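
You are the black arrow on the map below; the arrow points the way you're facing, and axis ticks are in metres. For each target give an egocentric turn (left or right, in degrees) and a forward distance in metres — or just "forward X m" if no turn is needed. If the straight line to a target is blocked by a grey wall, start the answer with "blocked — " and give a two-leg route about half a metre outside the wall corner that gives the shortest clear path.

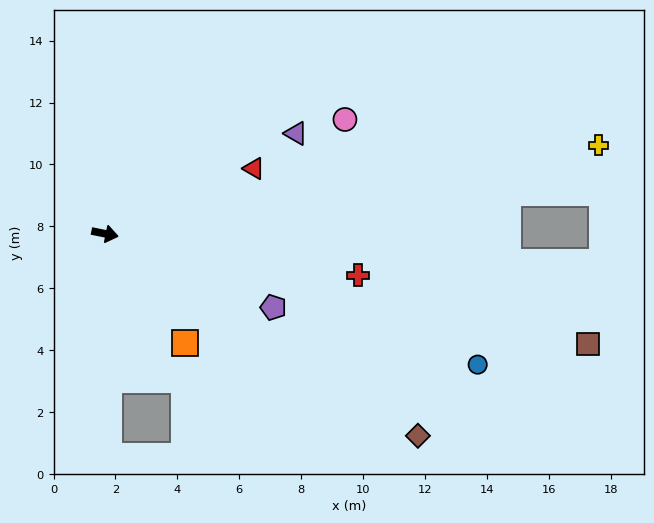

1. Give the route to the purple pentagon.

turn right 12°, forward 5.9 m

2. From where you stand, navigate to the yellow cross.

turn left 22°, forward 16.2 m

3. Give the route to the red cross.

turn left 2°, forward 8.3 m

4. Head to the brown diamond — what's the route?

turn right 21°, forward 12.0 m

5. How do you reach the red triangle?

turn left 35°, forward 5.3 m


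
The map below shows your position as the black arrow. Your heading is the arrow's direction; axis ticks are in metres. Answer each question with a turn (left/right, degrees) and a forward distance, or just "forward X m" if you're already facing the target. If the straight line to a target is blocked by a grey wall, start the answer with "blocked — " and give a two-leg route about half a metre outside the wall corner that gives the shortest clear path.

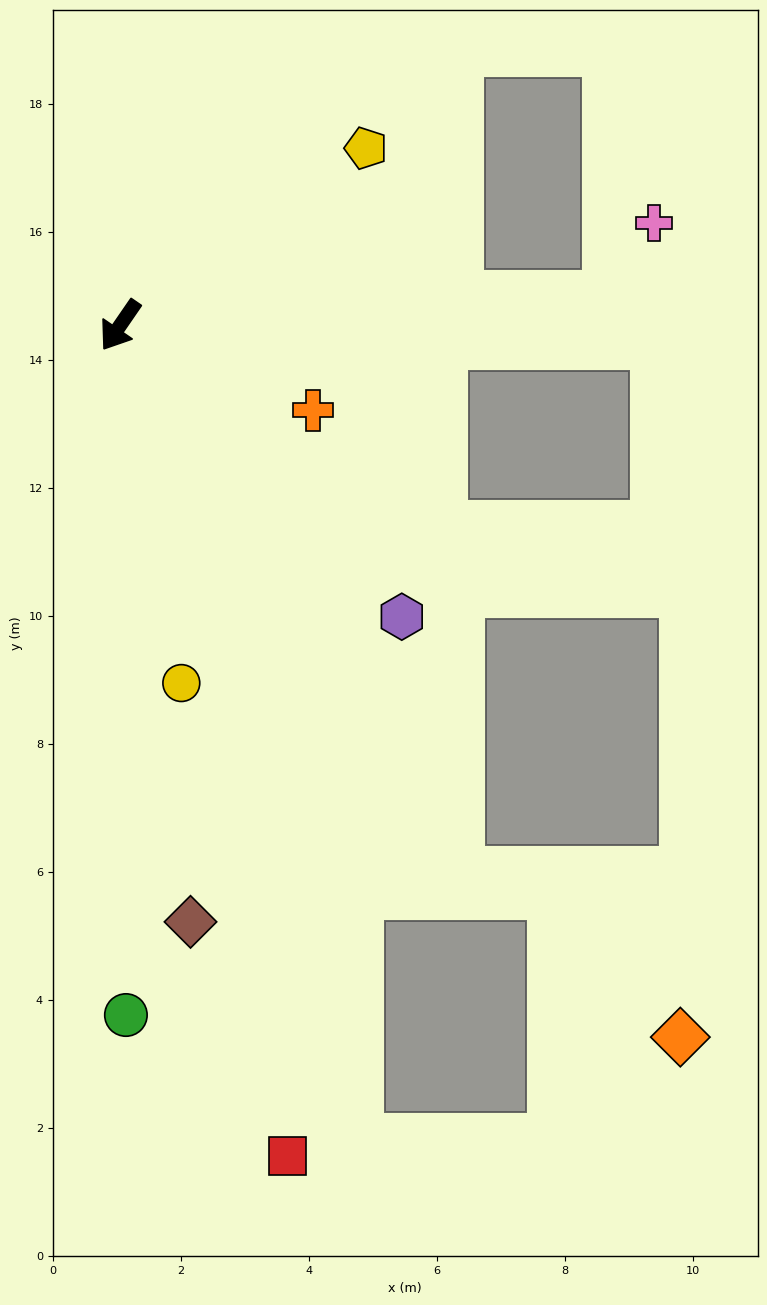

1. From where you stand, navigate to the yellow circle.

turn left 44°, forward 5.7 m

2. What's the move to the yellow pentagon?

turn left 160°, forward 4.7 m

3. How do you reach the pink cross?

blocked — turn left 128°, forward 7.7 m, then turn left 56°, forward 1.4 m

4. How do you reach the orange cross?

turn left 101°, forward 3.3 m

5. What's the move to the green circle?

turn left 35°, forward 10.8 m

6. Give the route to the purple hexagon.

turn left 79°, forward 6.3 m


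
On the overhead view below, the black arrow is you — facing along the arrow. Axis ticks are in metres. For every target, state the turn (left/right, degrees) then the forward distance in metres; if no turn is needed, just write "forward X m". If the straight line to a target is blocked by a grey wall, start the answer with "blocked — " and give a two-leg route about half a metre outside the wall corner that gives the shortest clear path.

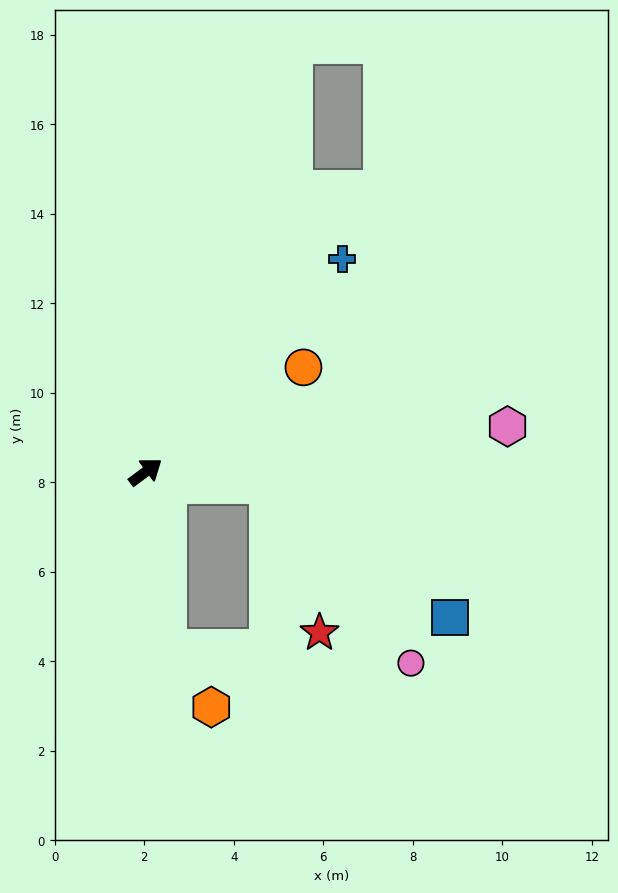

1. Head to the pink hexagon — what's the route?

turn right 29°, forward 8.2 m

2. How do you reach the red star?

blocked — turn right 43°, forward 2.7 m, then turn right 64°, forward 3.5 m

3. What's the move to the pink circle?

blocked — turn right 43°, forward 2.7 m, then turn right 45°, forward 5.1 m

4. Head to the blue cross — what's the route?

turn left 11°, forward 6.5 m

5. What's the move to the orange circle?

turn right 3°, forward 4.2 m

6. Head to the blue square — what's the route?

blocked — turn right 43°, forward 2.7 m, then turn right 30°, forward 5.0 m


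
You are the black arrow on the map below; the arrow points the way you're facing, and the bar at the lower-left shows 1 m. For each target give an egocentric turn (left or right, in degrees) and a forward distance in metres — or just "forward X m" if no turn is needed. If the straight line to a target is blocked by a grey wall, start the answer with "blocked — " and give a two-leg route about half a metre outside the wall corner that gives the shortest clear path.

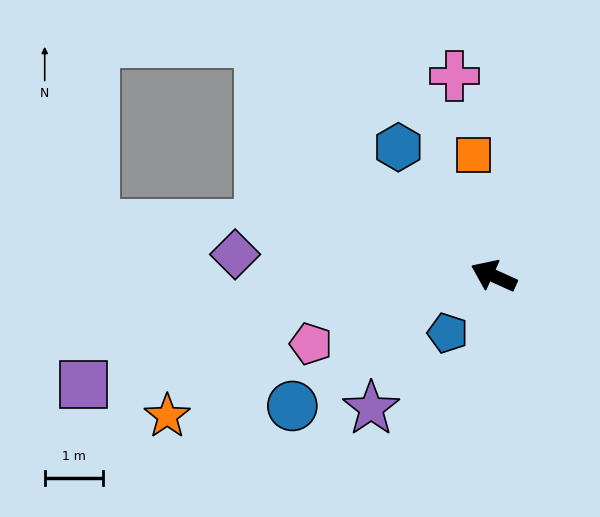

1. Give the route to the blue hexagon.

turn right 29°, forward 2.8 m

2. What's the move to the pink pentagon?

turn left 45°, forward 3.4 m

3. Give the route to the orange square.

turn right 56°, forward 2.1 m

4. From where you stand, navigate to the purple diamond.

turn left 20°, forward 4.5 m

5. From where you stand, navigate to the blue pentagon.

turn left 76°, forward 1.3 m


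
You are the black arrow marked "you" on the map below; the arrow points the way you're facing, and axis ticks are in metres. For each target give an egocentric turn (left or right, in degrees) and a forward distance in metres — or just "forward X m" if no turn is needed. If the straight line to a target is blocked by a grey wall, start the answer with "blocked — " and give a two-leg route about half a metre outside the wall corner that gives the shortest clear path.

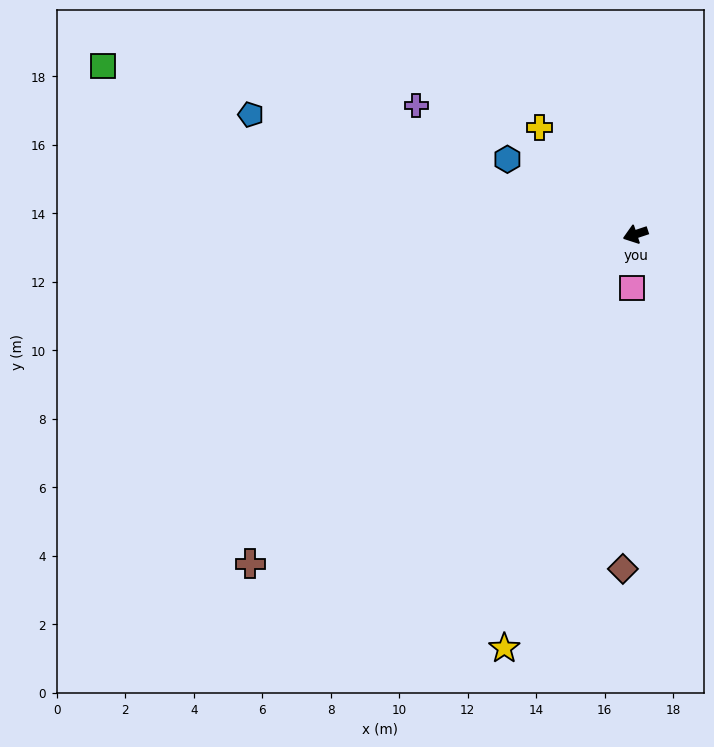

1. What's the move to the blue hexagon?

turn right 49°, forward 4.3 m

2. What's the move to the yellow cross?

turn right 66°, forward 4.2 m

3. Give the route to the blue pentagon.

turn right 36°, forward 11.8 m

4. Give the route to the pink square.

turn left 68°, forward 1.6 m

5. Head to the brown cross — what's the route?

turn left 22°, forward 14.8 m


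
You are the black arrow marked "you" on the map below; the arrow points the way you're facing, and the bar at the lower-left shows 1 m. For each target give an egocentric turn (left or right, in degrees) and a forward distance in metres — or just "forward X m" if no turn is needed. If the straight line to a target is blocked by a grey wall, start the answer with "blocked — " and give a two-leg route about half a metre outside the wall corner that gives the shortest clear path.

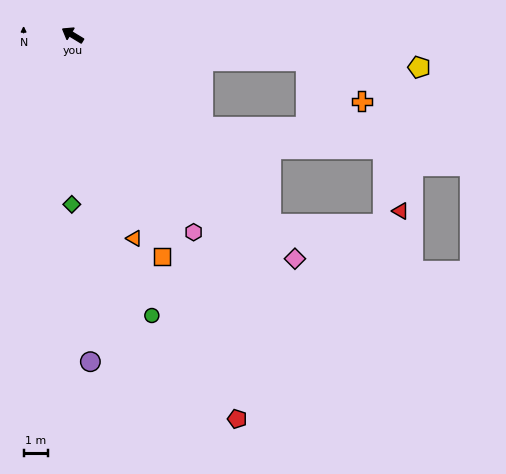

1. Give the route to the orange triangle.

turn left 138°, forward 8.6 m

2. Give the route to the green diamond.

turn left 121°, forward 6.9 m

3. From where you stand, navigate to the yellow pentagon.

turn right 154°, forward 14.2 m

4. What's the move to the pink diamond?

turn left 166°, forward 12.8 m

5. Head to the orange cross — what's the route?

blocked — turn right 155°, forward 9.5 m, then turn right 29°, forward 2.8 m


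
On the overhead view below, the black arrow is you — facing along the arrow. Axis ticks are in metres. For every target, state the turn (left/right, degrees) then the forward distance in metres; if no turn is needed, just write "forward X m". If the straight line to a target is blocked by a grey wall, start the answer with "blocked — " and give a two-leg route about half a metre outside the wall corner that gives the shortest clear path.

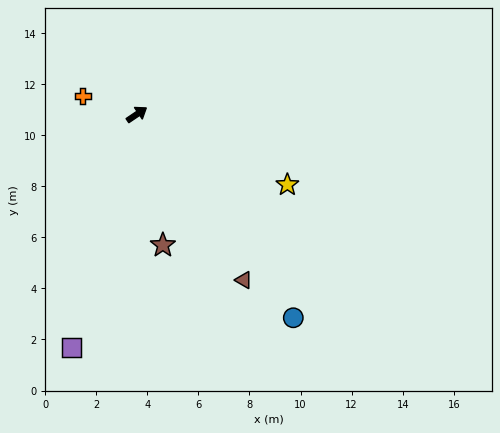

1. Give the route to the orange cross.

turn left 127°, forward 2.2 m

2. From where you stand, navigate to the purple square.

turn right 140°, forward 9.5 m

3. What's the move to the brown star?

turn right 113°, forward 5.2 m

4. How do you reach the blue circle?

turn right 87°, forward 10.0 m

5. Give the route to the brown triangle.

turn right 91°, forward 7.7 m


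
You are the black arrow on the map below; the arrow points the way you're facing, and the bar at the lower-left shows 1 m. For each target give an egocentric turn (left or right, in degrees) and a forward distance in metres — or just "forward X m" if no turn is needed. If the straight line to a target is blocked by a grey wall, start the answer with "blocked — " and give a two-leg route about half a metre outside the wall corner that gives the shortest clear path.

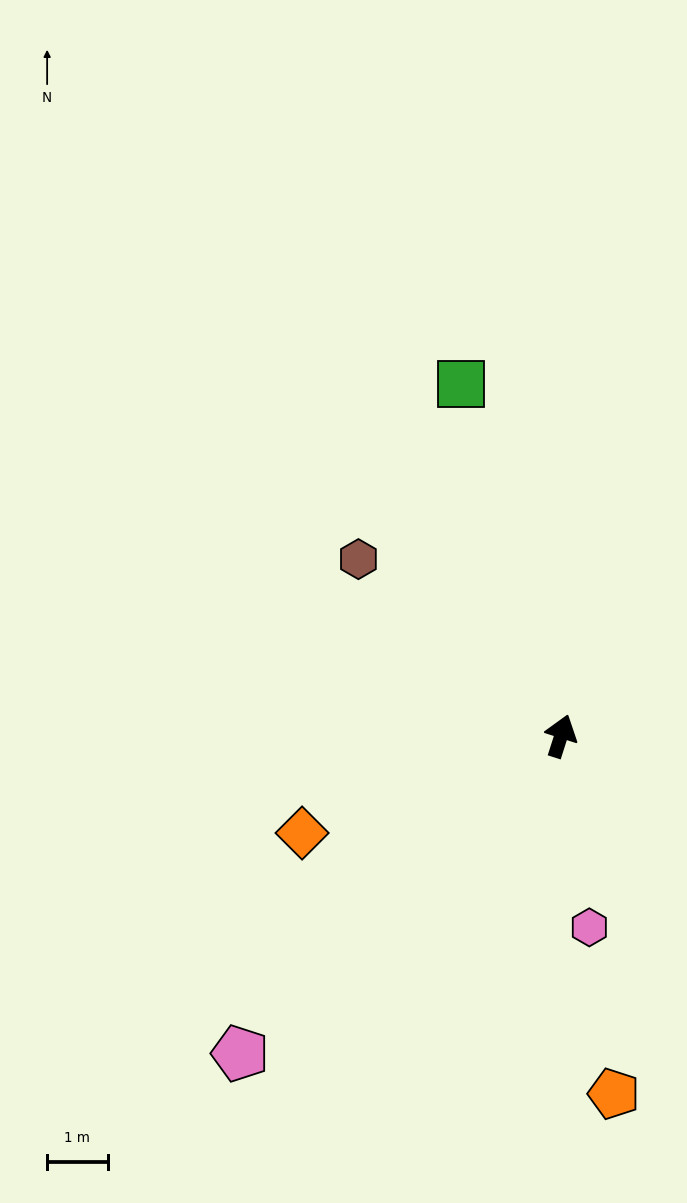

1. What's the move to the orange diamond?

turn left 128°, forward 4.6 m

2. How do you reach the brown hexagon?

turn left 67°, forward 4.4 m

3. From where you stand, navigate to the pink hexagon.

turn right 154°, forward 3.2 m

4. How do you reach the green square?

turn left 33°, forward 6.0 m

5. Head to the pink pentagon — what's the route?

turn left 152°, forward 7.5 m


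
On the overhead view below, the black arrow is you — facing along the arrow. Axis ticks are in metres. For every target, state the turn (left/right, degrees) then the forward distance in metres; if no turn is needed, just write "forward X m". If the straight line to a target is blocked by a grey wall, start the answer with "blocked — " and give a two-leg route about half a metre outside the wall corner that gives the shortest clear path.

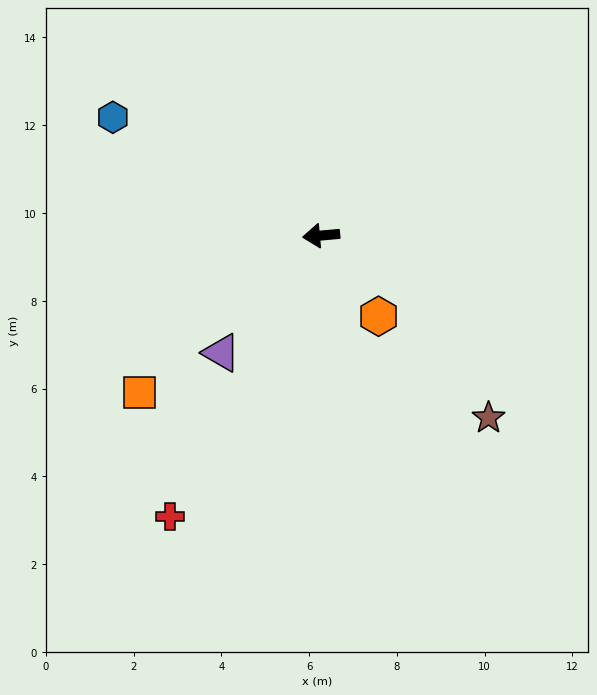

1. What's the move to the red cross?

turn left 57°, forward 7.3 m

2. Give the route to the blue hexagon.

turn right 35°, forward 5.5 m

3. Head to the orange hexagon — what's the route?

turn left 120°, forward 2.3 m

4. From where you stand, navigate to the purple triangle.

turn left 44°, forward 3.5 m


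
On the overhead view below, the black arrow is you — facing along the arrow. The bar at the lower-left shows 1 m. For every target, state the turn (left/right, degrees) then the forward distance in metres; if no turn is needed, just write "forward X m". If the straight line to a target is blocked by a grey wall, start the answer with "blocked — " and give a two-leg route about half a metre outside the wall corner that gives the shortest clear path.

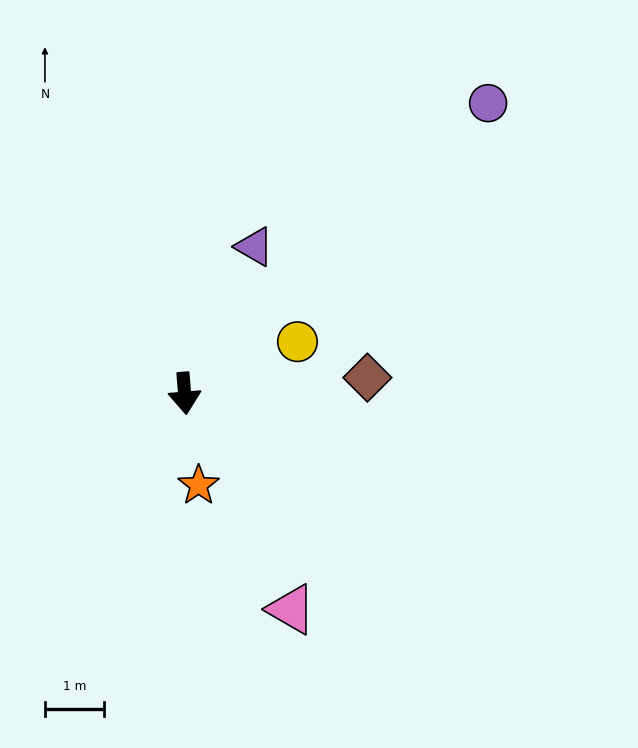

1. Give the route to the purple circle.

turn left 129°, forward 7.2 m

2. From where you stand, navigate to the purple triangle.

turn left 150°, forward 2.8 m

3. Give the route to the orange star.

turn left 4°, forward 1.6 m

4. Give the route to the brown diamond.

turn left 90°, forward 3.1 m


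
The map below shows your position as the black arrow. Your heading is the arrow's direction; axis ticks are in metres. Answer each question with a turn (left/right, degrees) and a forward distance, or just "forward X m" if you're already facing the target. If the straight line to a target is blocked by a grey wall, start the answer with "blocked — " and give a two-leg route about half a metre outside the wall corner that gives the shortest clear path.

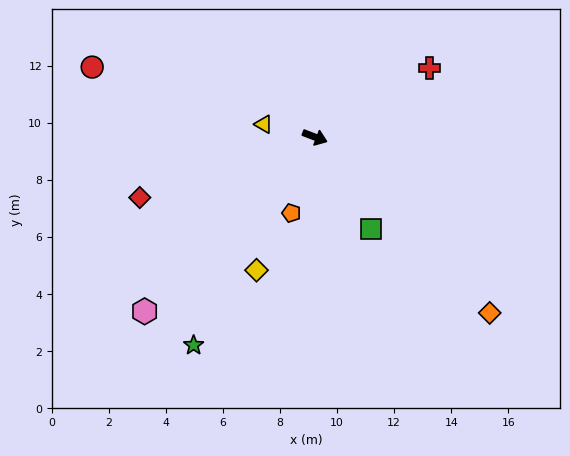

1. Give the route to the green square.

turn right 38°, forward 3.8 m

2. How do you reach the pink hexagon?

turn right 113°, forward 8.5 m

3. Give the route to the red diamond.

turn right 140°, forward 6.5 m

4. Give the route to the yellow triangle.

turn right 173°, forward 1.9 m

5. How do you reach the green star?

turn right 99°, forward 8.4 m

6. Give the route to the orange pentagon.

turn right 86°, forward 2.8 m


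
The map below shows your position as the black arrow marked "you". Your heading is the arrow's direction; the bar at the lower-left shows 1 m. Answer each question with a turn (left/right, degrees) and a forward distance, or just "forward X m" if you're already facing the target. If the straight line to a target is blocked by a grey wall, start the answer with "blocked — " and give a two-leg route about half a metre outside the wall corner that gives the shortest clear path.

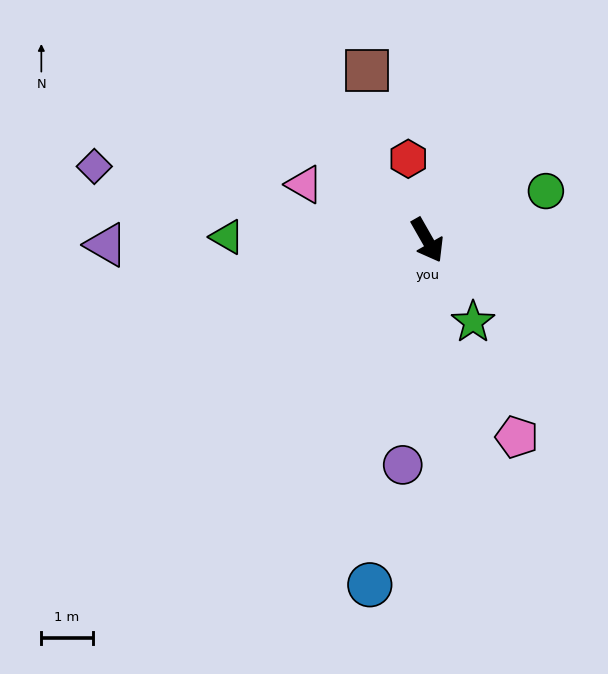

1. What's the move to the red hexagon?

turn left 164°, forward 1.6 m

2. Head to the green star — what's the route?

forward 1.8 m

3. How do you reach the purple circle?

turn right 36°, forward 4.4 m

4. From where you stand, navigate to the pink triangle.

turn right 144°, forward 2.6 m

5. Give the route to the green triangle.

turn right 121°, forward 3.9 m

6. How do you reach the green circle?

turn left 83°, forward 2.5 m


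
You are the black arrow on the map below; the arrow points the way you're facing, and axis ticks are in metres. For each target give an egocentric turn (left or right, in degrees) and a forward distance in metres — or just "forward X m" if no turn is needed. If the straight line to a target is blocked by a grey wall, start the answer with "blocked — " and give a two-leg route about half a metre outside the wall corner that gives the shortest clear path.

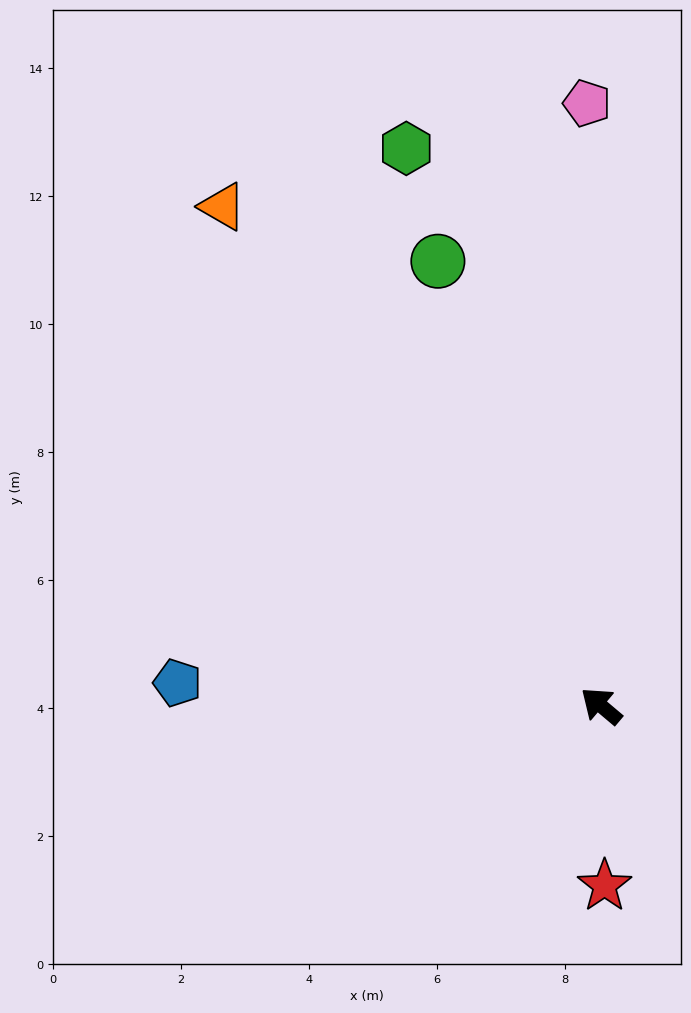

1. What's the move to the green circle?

turn right 30°, forward 7.4 m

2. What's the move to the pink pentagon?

turn right 49°, forward 9.4 m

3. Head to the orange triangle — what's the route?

turn right 13°, forward 9.8 m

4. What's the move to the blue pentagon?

turn left 37°, forward 6.6 m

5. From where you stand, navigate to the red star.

turn left 131°, forward 2.8 m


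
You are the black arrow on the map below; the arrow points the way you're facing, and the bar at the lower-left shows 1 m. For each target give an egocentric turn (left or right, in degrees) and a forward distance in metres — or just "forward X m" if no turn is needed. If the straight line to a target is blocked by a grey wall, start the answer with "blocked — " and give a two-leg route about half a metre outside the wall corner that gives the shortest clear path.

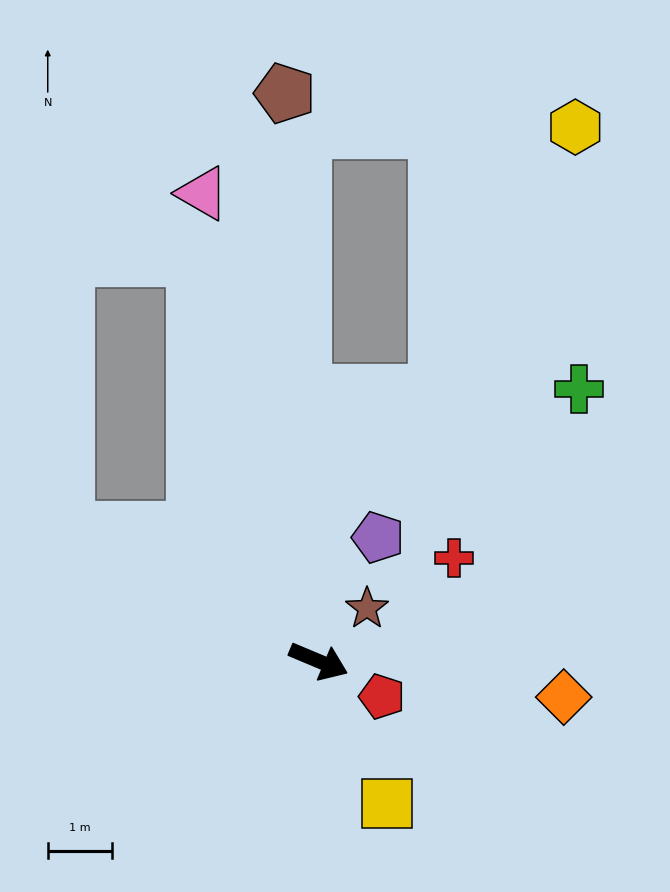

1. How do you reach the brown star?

turn left 70°, forward 1.1 m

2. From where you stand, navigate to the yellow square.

turn right 42°, forward 2.5 m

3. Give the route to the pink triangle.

turn left 127°, forward 7.5 m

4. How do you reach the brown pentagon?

turn left 116°, forward 8.8 m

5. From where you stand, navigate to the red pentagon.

turn right 6°, forward 1.1 m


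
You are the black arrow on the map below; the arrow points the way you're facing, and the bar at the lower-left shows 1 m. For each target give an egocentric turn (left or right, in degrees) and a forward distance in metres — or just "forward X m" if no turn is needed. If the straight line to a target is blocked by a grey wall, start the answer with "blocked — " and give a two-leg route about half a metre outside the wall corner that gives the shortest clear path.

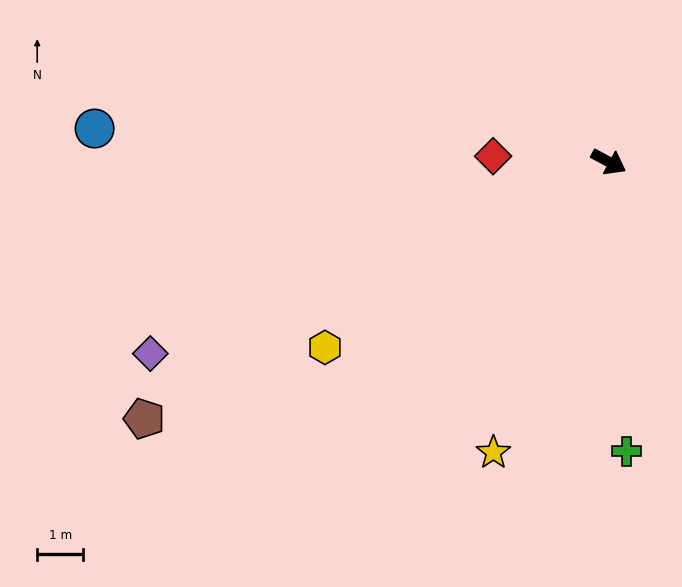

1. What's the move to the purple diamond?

turn right 129°, forward 10.8 m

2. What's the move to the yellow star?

turn right 83°, forward 6.8 m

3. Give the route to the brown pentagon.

turn right 123°, forward 11.5 m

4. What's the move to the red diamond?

turn right 154°, forward 2.5 m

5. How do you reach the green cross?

turn right 58°, forward 6.3 m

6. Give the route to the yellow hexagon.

turn right 118°, forward 7.4 m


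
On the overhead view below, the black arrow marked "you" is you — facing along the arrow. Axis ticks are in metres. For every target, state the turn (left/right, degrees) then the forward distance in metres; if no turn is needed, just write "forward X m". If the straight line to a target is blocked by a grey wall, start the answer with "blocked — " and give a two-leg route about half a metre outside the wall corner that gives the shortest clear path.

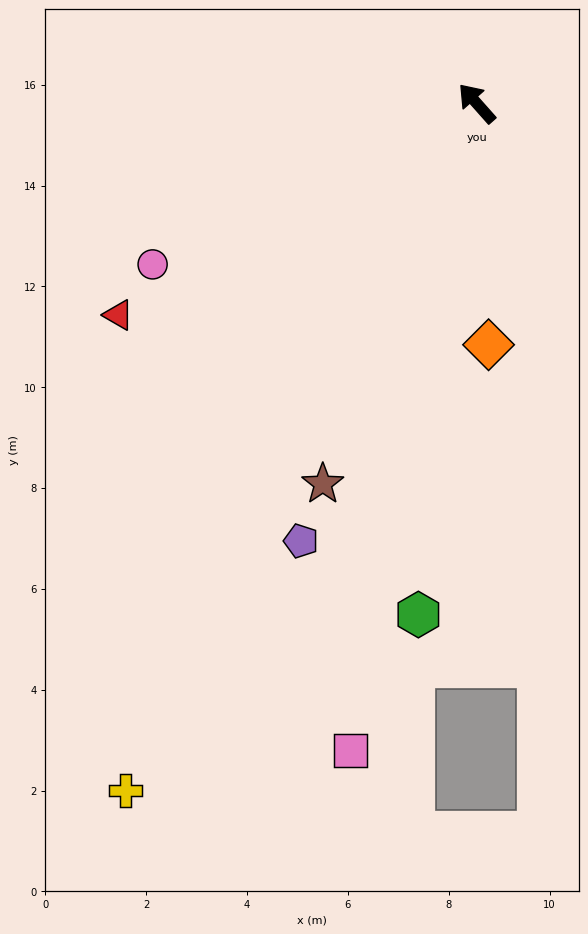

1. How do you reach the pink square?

turn left 127°, forward 13.1 m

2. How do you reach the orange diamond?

turn left 141°, forward 4.8 m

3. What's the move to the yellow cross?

turn left 111°, forward 15.3 m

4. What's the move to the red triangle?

turn left 79°, forward 8.3 m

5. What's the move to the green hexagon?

turn left 132°, forward 10.2 m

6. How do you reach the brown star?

turn left 116°, forward 8.1 m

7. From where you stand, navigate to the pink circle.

turn left 75°, forward 7.2 m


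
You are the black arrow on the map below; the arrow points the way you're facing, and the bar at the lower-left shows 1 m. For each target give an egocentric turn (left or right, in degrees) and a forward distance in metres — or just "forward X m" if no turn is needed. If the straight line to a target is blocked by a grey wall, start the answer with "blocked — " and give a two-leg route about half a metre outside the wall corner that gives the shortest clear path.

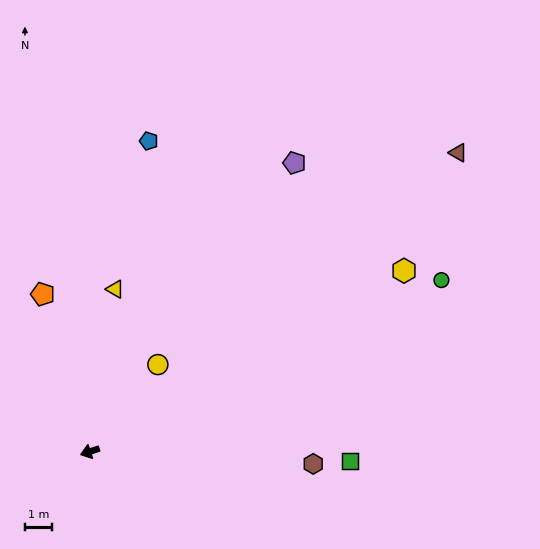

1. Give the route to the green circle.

turn right 172°, forward 14.7 m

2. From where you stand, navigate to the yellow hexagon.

turn right 168°, forward 13.6 m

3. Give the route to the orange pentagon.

turn right 92°, forward 6.2 m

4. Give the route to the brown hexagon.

turn left 158°, forward 8.4 m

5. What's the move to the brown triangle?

turn right 159°, forward 17.8 m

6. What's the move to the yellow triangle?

turn right 117°, forward 6.2 m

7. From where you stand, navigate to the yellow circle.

turn right 146°, forward 4.1 m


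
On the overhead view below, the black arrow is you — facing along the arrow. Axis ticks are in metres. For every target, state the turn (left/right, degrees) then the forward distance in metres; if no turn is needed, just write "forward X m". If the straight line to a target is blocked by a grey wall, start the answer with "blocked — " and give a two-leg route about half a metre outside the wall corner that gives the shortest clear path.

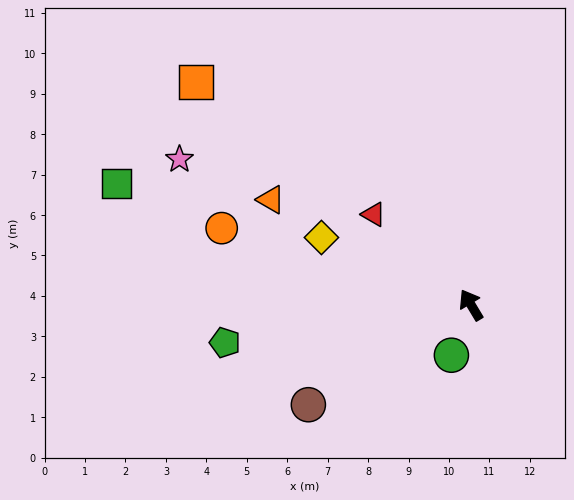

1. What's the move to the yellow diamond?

turn left 35°, forward 4.1 m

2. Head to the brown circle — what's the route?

turn left 91°, forward 4.7 m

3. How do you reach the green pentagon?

turn left 68°, forward 6.2 m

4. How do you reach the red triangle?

turn left 16°, forward 3.3 m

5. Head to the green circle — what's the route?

turn left 128°, forward 1.3 m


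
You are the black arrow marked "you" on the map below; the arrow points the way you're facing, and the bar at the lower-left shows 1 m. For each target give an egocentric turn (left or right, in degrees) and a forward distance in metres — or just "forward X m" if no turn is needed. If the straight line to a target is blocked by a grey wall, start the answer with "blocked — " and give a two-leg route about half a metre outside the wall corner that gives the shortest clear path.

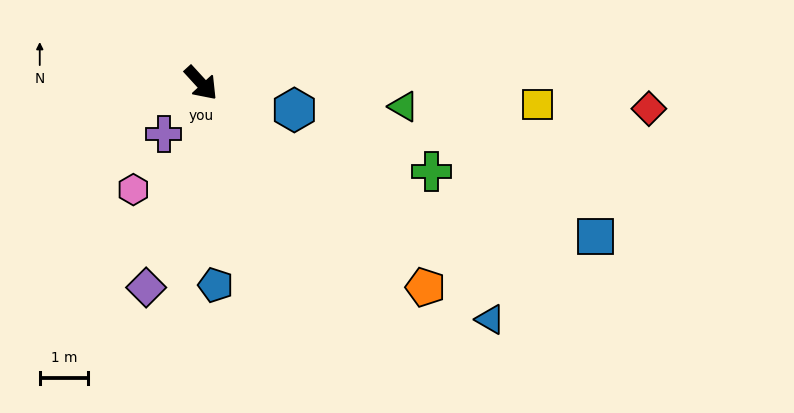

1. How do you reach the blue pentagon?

turn right 38°, forward 4.2 m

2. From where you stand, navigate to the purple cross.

turn right 79°, forward 1.3 m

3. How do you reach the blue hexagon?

turn left 31°, forward 2.0 m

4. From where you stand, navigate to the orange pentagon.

turn left 5°, forward 6.3 m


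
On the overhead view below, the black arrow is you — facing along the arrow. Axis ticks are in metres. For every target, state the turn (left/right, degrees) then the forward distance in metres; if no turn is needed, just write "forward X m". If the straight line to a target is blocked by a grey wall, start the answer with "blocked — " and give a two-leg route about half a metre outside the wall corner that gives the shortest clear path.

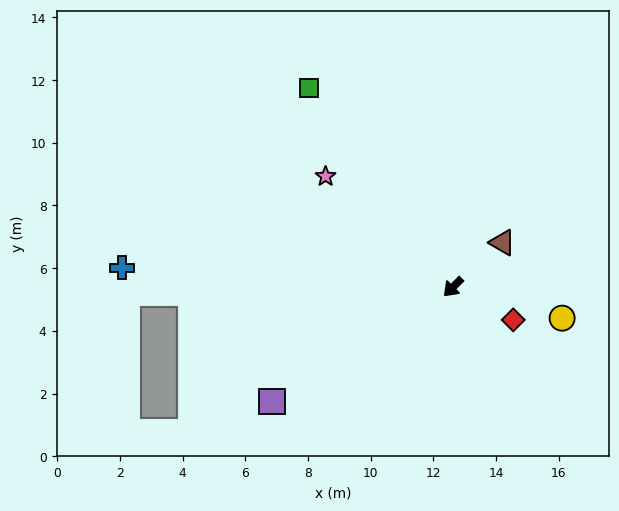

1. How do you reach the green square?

turn right 99°, forward 7.8 m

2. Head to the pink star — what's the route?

turn right 86°, forward 5.4 m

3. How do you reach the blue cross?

turn right 48°, forward 10.6 m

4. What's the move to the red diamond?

turn left 106°, forward 2.2 m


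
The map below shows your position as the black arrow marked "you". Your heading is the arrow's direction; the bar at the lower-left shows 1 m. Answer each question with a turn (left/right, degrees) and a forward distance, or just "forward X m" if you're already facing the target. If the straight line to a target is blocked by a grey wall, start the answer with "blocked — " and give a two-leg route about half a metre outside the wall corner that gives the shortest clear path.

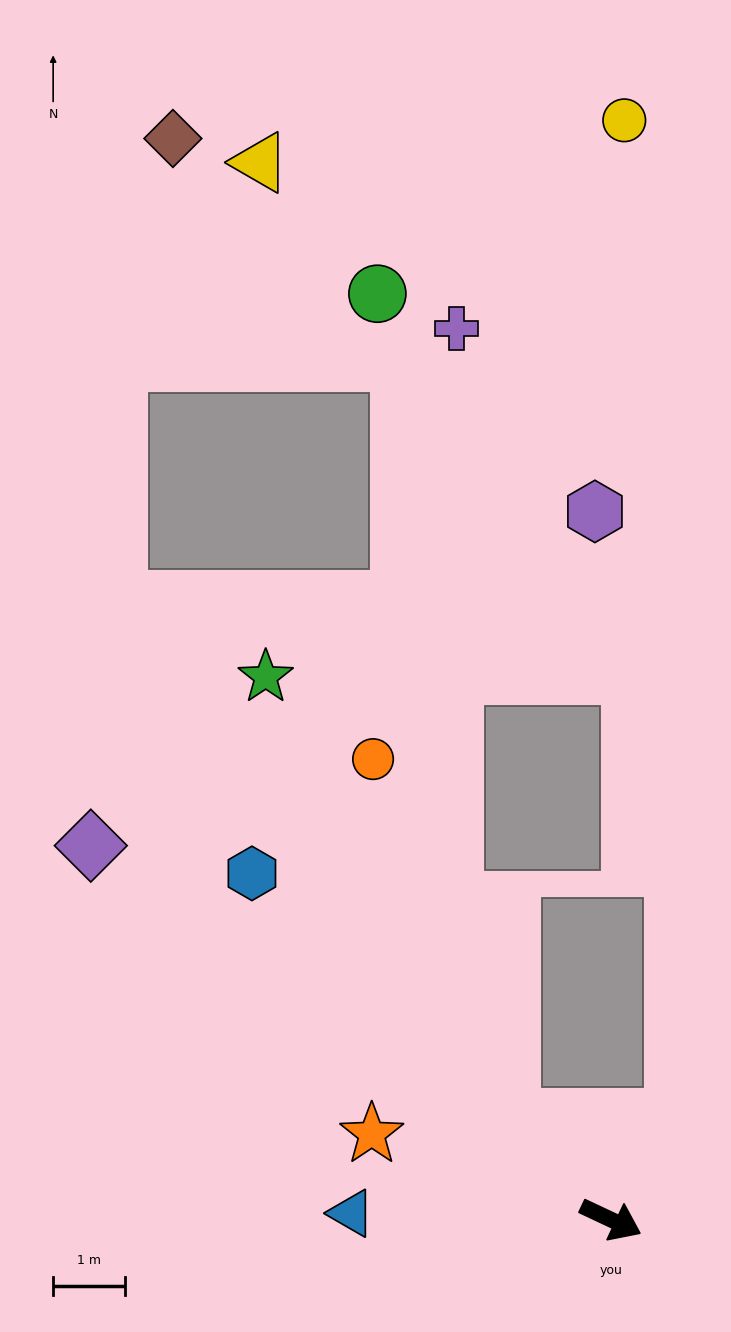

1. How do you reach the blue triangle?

turn right 156°, forward 3.6 m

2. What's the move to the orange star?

turn right 174°, forward 3.5 m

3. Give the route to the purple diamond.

turn left 170°, forward 8.9 m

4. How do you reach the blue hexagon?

turn left 161°, forward 6.9 m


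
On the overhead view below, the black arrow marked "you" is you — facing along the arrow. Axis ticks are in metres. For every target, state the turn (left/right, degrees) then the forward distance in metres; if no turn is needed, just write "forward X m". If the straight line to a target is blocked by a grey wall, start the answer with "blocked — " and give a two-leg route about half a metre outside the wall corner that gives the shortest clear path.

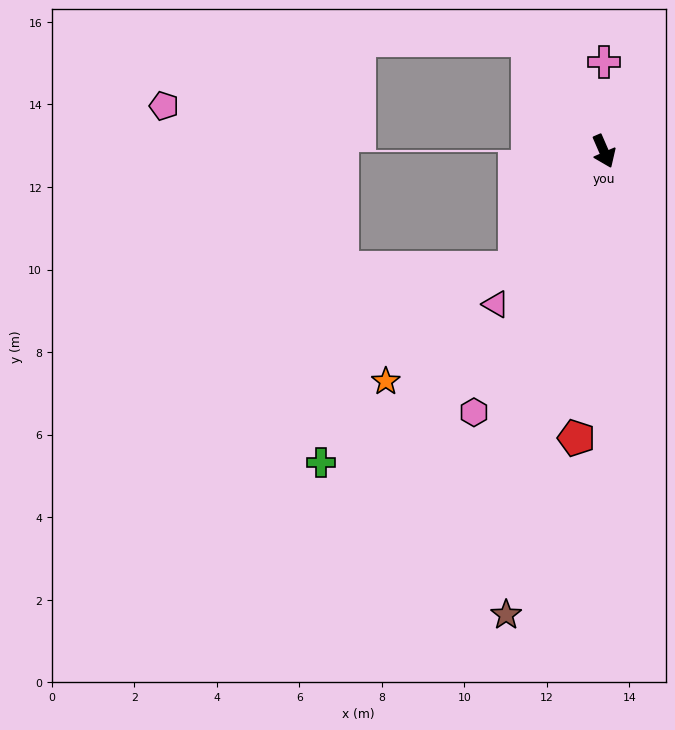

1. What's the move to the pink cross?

turn left 156°, forward 2.2 m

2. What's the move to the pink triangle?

turn right 59°, forward 4.5 m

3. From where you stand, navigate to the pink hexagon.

turn right 50°, forward 7.1 m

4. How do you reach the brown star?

turn right 35°, forward 11.5 m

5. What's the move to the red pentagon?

turn right 29°, forward 7.0 m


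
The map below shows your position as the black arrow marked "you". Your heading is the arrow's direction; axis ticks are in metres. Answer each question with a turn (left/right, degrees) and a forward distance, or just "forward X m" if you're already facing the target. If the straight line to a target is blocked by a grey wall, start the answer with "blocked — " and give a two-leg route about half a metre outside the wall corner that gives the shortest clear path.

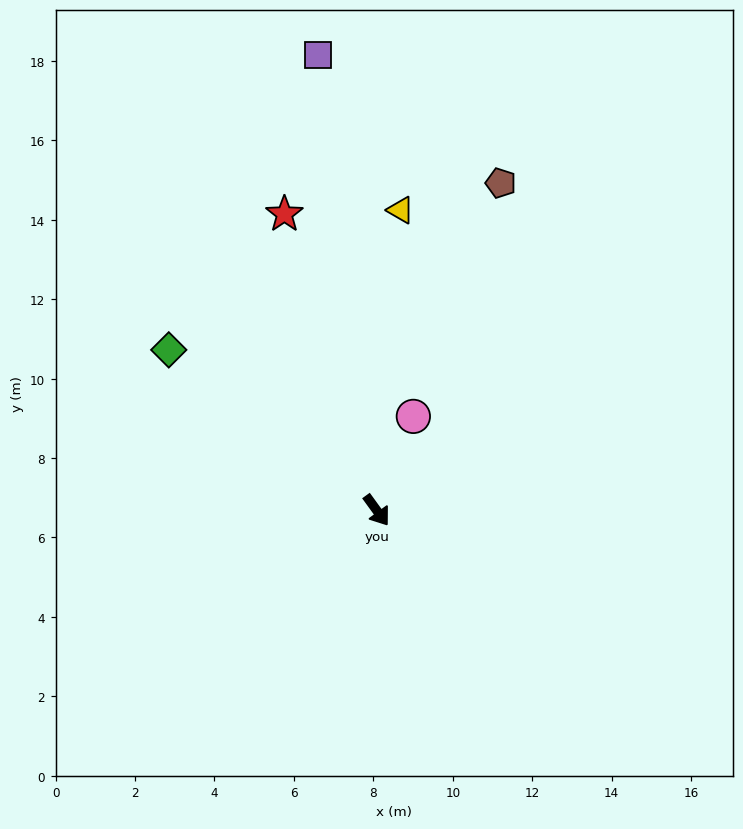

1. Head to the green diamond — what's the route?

turn right 164°, forward 6.6 m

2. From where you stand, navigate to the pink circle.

turn left 123°, forward 2.5 m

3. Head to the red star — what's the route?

turn left 161°, forward 7.8 m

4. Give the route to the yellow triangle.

turn left 139°, forward 7.6 m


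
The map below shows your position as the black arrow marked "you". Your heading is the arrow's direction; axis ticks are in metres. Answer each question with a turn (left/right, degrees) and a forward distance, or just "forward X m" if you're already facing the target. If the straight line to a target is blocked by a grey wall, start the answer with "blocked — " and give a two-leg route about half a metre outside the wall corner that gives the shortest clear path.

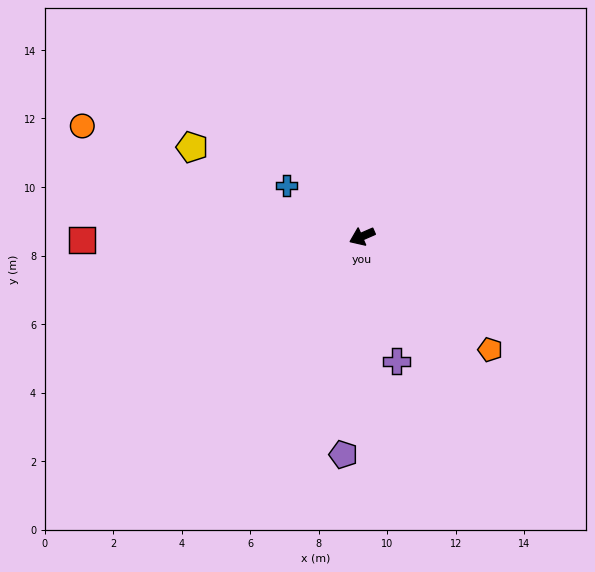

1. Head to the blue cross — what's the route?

turn right 58°, forward 2.7 m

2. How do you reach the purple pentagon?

turn left 61°, forward 6.4 m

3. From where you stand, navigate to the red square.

turn right 23°, forward 8.2 m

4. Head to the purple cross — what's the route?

turn left 82°, forward 3.8 m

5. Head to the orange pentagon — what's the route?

turn left 115°, forward 5.0 m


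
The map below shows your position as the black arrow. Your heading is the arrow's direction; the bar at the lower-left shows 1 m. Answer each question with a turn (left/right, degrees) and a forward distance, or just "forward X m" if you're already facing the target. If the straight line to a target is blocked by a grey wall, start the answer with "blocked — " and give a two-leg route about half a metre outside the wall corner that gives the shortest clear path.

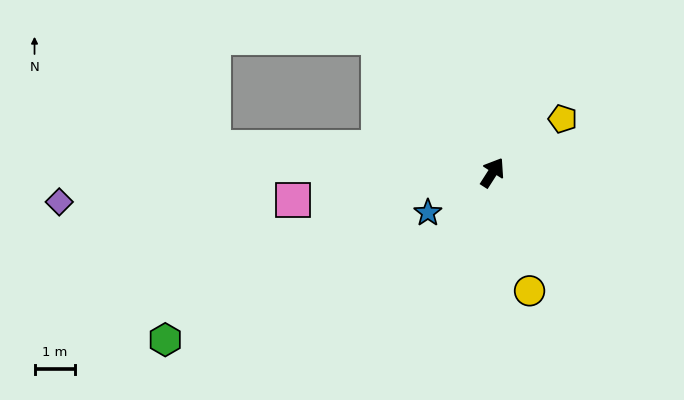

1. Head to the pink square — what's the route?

turn left 130°, forward 5.0 m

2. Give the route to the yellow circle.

turn right 130°, forward 3.1 m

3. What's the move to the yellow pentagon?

turn right 20°, forward 2.2 m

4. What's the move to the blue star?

turn left 154°, forward 1.9 m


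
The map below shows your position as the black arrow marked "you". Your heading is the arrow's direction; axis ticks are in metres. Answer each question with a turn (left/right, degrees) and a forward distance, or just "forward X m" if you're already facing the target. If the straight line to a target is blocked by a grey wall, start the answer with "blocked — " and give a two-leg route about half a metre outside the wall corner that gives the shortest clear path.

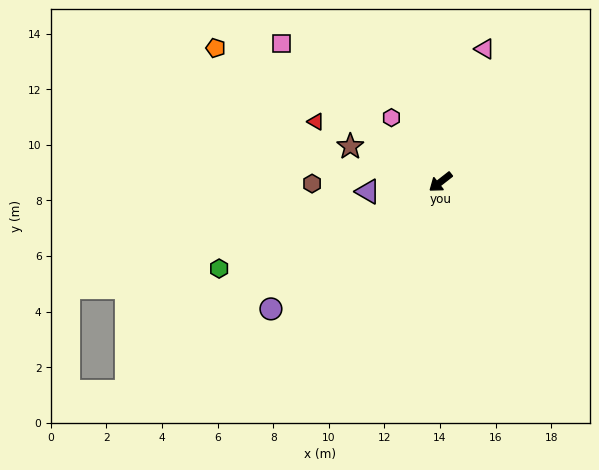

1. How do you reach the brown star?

turn right 59°, forward 3.5 m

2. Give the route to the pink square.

turn right 79°, forward 7.6 m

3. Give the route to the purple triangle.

turn right 30°, forward 2.6 m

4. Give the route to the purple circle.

forward 7.6 m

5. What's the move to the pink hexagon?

turn right 91°, forward 2.9 m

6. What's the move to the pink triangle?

turn right 146°, forward 5.0 m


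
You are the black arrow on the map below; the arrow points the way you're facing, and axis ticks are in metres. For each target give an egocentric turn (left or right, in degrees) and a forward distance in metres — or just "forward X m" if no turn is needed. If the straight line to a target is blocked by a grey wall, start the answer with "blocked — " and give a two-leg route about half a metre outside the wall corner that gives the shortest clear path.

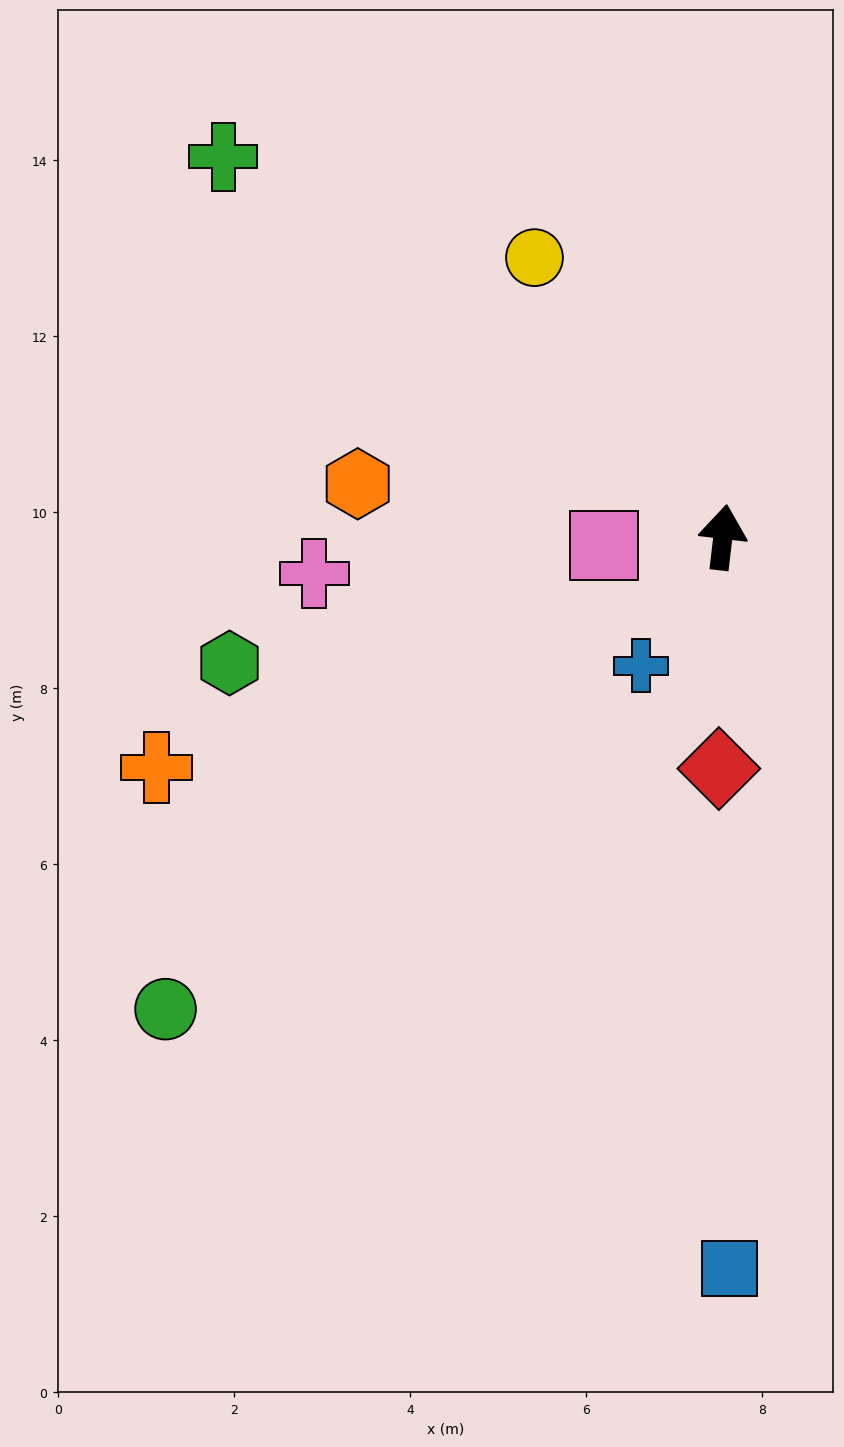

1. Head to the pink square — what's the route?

turn left 101°, forward 1.4 m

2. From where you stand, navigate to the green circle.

turn left 137°, forward 8.3 m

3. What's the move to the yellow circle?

turn left 41°, forward 3.8 m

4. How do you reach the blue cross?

turn left 154°, forward 1.7 m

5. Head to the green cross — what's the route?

turn left 59°, forward 7.1 m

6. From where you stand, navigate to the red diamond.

turn right 174°, forward 2.6 m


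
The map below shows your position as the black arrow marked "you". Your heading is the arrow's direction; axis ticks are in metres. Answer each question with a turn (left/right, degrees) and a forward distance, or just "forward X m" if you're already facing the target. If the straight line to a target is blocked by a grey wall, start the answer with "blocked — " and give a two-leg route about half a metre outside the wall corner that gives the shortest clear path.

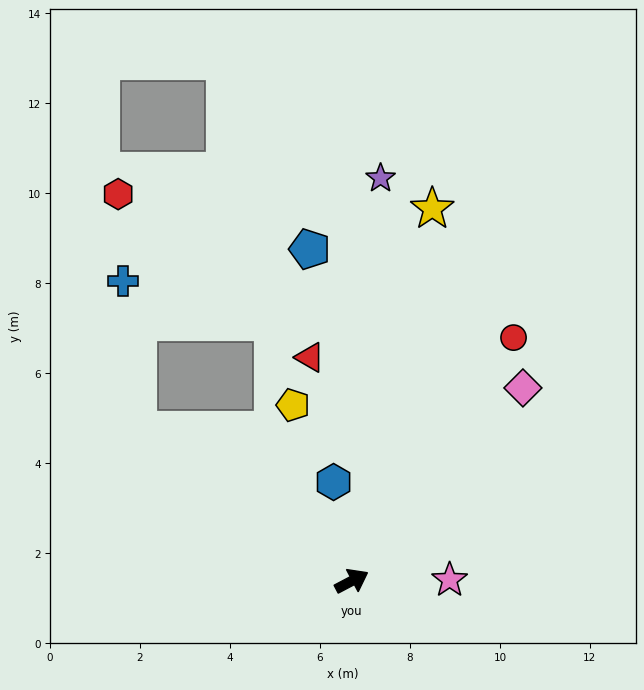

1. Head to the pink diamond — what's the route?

turn left 21°, forward 5.7 m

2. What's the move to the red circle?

turn left 29°, forward 6.5 m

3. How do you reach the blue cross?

blocked — turn left 117°, forward 5.8 m, then turn right 49°, forward 3.3 m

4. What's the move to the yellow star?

turn left 50°, forward 8.5 m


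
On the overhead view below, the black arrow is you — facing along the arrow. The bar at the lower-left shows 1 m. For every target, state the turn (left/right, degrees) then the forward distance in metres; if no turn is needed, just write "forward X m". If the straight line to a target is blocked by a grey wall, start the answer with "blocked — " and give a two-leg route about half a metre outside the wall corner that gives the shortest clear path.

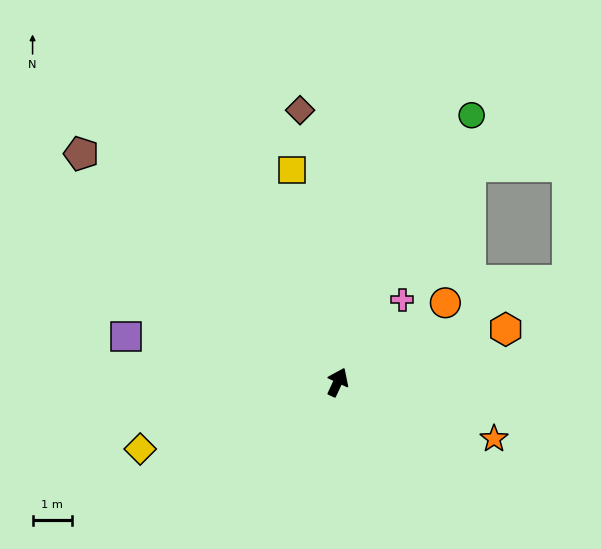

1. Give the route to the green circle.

forward 7.6 m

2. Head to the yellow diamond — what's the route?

turn left 134°, forward 5.3 m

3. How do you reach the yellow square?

turn left 37°, forward 5.5 m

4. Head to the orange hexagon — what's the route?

turn right 48°, forward 4.5 m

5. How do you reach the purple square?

turn left 103°, forward 5.5 m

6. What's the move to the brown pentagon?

turn left 73°, forward 8.8 m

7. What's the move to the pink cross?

turn right 13°, forward 2.7 m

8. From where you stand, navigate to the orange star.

turn right 85°, forward 4.2 m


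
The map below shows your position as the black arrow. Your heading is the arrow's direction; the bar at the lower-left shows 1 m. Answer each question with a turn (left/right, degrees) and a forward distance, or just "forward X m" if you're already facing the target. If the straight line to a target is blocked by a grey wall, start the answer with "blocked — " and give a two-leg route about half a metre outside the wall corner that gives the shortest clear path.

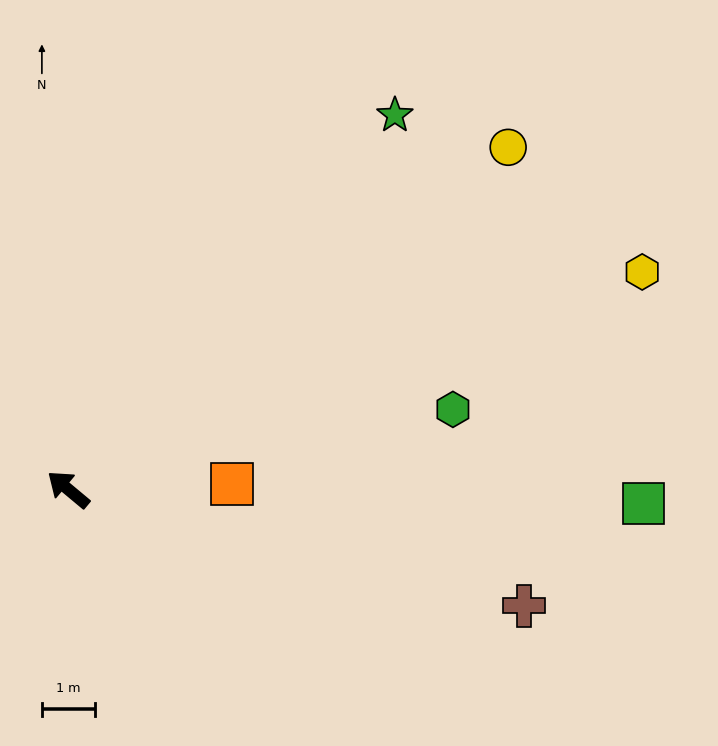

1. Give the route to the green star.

turn right 91°, forward 9.4 m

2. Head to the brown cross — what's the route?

turn right 154°, forward 8.9 m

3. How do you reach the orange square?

turn right 138°, forward 3.1 m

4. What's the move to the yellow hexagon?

turn right 119°, forward 11.6 m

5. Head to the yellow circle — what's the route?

turn right 102°, forward 10.5 m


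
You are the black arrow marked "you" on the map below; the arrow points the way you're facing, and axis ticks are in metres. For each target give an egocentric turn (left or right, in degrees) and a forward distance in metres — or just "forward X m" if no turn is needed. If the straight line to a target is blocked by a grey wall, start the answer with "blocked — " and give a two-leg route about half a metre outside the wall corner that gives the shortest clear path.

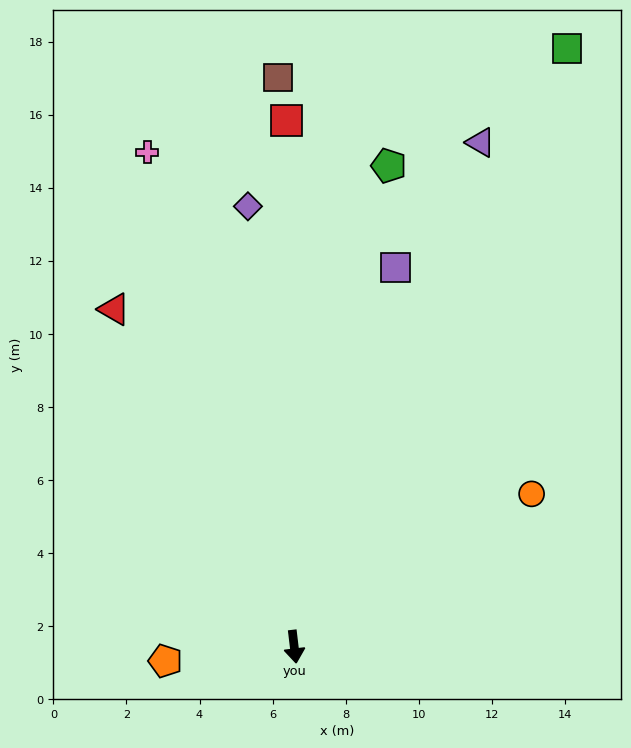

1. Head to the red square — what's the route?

turn left 174°, forward 14.4 m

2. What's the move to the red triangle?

turn right 159°, forward 10.5 m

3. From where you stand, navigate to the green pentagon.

turn left 162°, forward 13.4 m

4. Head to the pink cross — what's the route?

turn right 170°, forward 14.1 m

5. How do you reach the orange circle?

turn left 116°, forward 7.7 m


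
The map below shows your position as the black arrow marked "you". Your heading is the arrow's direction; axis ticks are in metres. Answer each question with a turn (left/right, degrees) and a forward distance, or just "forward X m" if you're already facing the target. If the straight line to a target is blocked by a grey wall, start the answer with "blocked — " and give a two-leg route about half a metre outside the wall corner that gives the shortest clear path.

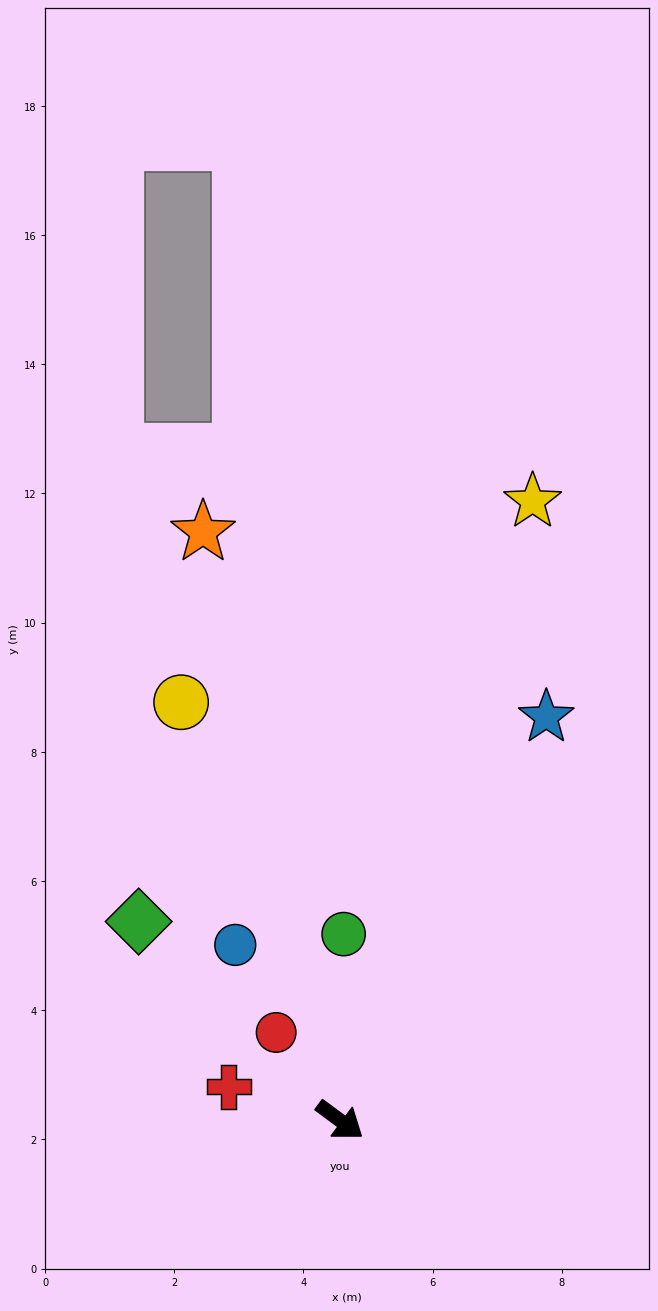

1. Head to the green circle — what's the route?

turn left 125°, forward 2.9 m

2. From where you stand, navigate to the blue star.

turn left 99°, forward 7.0 m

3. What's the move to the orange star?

turn left 140°, forward 9.4 m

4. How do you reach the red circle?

turn left 162°, forward 1.7 m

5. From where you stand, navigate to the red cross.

turn right 160°, forward 1.8 m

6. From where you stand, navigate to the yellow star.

turn left 109°, forward 10.0 m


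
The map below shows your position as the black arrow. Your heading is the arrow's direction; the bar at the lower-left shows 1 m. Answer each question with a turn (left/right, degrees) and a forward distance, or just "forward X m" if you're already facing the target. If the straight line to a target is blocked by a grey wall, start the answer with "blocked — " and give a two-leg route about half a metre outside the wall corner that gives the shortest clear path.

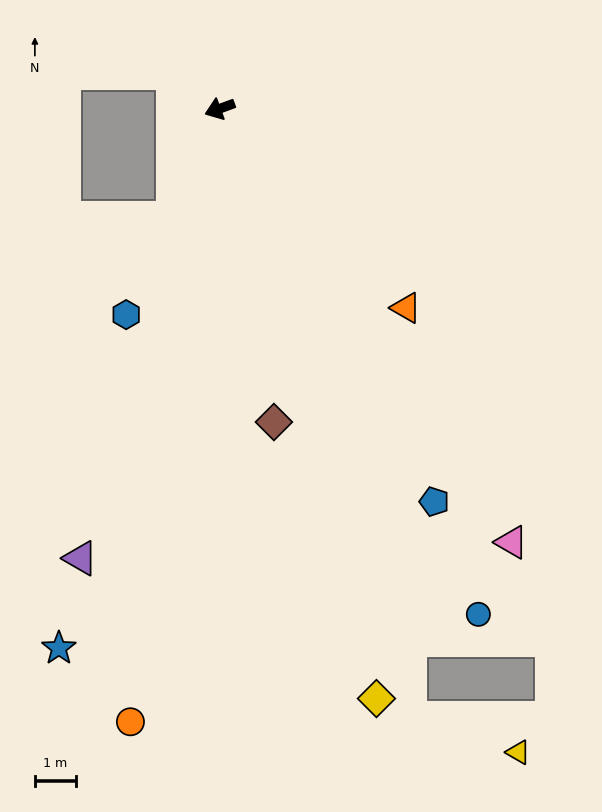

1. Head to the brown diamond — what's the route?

turn left 80°, forward 7.7 m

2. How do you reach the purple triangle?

turn left 53°, forward 11.4 m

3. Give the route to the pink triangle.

turn left 104°, forward 12.7 m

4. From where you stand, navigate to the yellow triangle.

blocked — turn left 87°, forward 15.5 m, then turn left 55°, forward 2.8 m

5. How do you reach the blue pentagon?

turn left 98°, forward 10.9 m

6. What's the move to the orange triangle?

turn left 113°, forward 6.6 m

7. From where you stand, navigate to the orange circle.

turn left 62°, forward 15.0 m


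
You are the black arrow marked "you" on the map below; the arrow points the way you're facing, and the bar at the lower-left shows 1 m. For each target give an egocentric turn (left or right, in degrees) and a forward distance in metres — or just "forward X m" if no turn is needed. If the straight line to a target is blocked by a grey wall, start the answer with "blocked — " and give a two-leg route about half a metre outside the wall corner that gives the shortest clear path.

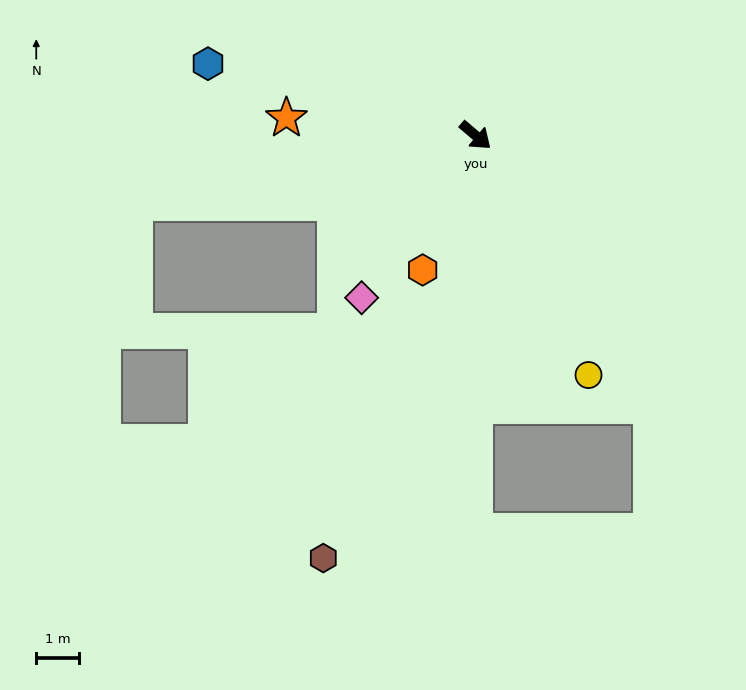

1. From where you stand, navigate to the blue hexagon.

turn right 155°, forward 6.5 m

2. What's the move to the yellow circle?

turn right 24°, forward 6.2 m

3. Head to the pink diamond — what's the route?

turn right 85°, forward 4.6 m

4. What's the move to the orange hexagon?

turn right 71°, forward 3.4 m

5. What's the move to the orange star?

turn right 145°, forward 4.4 m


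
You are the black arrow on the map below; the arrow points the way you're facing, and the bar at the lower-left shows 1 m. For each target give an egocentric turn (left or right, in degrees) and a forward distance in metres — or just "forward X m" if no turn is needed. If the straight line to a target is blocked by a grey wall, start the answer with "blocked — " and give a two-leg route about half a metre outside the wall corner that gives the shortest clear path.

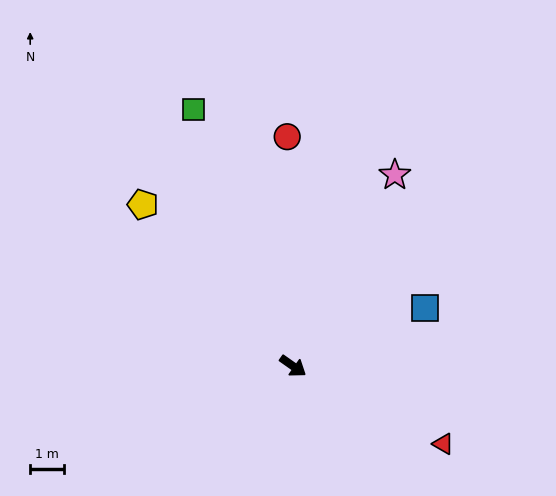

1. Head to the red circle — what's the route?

turn left 127°, forward 6.8 m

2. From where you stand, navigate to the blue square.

turn left 59°, forward 4.3 m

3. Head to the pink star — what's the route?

turn left 97°, forward 6.4 m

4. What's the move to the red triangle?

turn left 8°, forward 5.0 m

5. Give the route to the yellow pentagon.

turn left 168°, forward 6.5 m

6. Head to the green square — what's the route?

turn left 146°, forward 8.1 m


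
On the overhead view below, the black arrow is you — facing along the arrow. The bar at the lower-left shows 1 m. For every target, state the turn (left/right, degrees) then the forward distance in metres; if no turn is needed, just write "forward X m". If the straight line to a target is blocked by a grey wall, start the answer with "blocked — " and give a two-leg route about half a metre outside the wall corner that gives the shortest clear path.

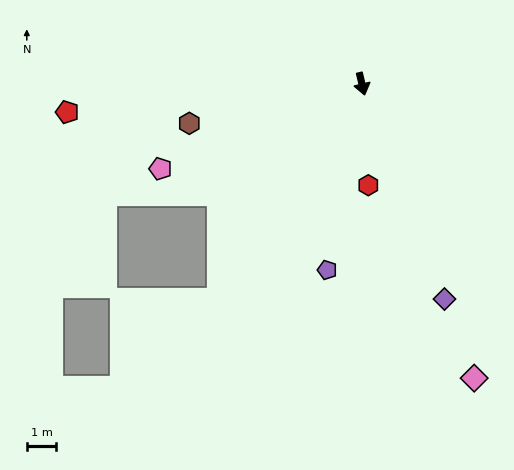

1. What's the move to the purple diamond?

turn left 8°, forward 7.8 m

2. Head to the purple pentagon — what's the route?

turn right 24°, forward 6.4 m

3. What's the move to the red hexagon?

turn right 10°, forward 3.5 m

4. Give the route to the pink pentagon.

turn right 81°, forward 7.4 m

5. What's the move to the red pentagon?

turn right 98°, forward 10.1 m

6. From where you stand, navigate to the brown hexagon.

turn right 91°, forward 6.0 m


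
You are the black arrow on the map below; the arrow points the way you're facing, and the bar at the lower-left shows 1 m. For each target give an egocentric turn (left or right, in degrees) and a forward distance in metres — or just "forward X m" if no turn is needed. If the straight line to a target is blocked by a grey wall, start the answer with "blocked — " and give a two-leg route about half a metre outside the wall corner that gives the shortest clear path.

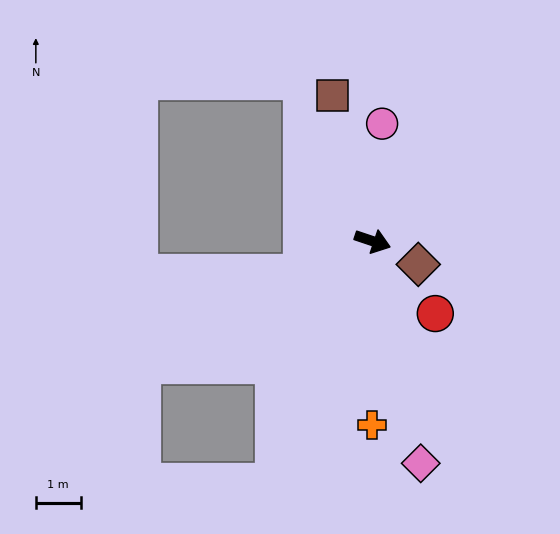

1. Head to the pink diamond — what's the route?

turn right 59°, forward 5.1 m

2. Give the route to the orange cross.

turn right 72°, forward 4.1 m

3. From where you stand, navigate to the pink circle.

turn left 104°, forward 2.6 m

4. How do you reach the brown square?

turn left 124°, forward 3.4 m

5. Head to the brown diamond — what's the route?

turn right 8°, forward 1.1 m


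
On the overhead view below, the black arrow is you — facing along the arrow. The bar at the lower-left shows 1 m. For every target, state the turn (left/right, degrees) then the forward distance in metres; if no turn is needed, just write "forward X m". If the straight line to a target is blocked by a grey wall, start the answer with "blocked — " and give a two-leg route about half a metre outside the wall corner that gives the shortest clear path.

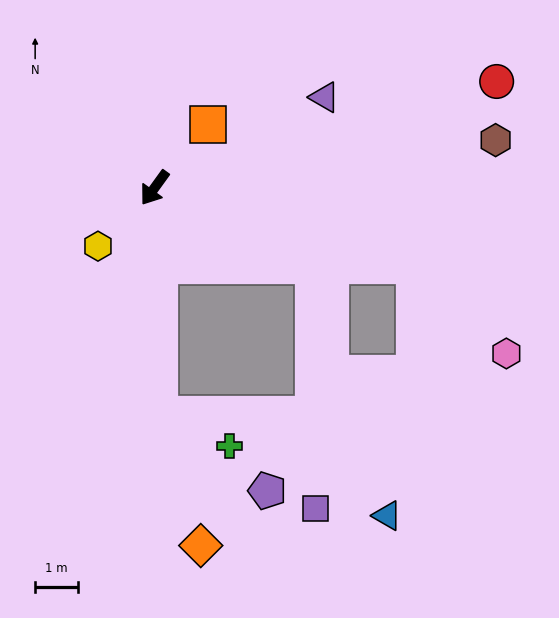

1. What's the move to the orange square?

turn left 176°, forward 1.9 m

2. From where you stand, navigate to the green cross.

blocked — turn left 37°, forward 5.3 m, then turn left 65°, forward 1.8 m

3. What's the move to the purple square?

blocked — turn left 100°, forward 4.1 m, then turn right 63°, forward 5.7 m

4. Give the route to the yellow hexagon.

turn right 8°, forward 1.9 m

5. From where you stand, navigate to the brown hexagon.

turn left 134°, forward 8.0 m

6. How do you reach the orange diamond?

blocked — turn left 37°, forward 5.3 m, then turn left 16°, forward 3.2 m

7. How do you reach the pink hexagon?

blocked — turn left 109°, forward 6.3 m, then turn right 27°, forward 3.0 m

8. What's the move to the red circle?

turn left 143°, forward 8.3 m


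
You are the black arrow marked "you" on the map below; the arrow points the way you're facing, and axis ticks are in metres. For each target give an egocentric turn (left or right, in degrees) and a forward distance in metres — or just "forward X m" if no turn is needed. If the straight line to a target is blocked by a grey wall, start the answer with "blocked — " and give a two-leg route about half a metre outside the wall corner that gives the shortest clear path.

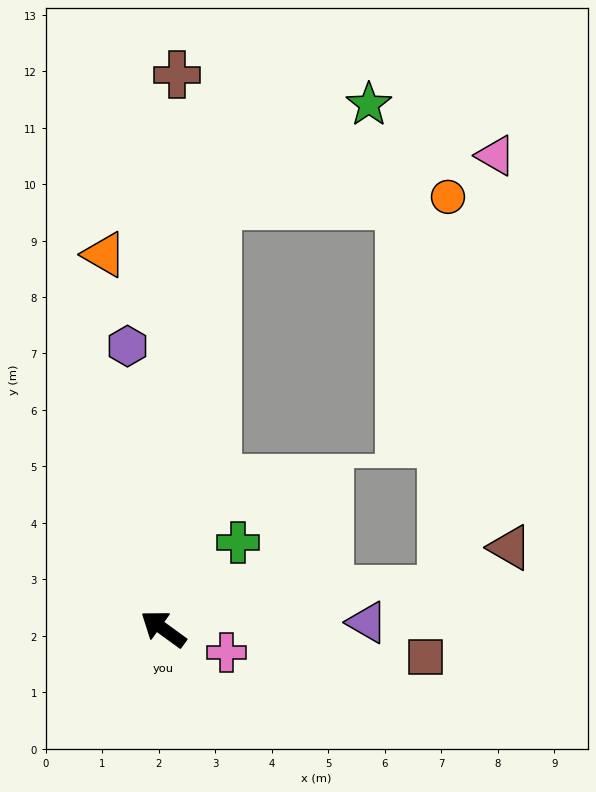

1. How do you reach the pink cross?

turn right 164°, forward 1.2 m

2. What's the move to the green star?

blocked — turn right 61°, forward 7.6 m, then turn right 49°, forward 3.2 m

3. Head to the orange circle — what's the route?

blocked — turn right 61°, forward 7.6 m, then turn right 81°, forward 4.1 m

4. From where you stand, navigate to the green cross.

turn right 95°, forward 2.0 m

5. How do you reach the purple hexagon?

turn right 47°, forward 5.0 m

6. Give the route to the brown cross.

turn right 55°, forward 9.8 m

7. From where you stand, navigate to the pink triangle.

blocked — turn right 61°, forward 7.6 m, then turn right 73°, forward 5.0 m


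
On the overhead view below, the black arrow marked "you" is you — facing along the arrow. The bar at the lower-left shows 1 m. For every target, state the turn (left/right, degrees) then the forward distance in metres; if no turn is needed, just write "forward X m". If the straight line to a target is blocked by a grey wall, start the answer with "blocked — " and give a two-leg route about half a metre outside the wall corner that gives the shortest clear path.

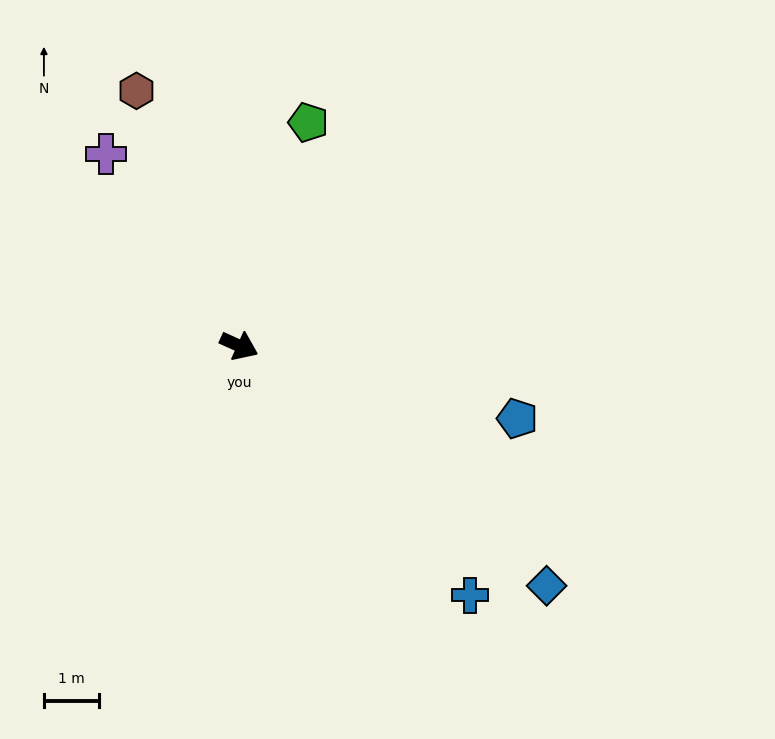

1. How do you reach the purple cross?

turn left 149°, forward 4.3 m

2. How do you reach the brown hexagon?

turn left 136°, forward 5.0 m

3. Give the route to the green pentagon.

turn left 97°, forward 4.3 m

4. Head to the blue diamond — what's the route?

turn right 14°, forward 7.1 m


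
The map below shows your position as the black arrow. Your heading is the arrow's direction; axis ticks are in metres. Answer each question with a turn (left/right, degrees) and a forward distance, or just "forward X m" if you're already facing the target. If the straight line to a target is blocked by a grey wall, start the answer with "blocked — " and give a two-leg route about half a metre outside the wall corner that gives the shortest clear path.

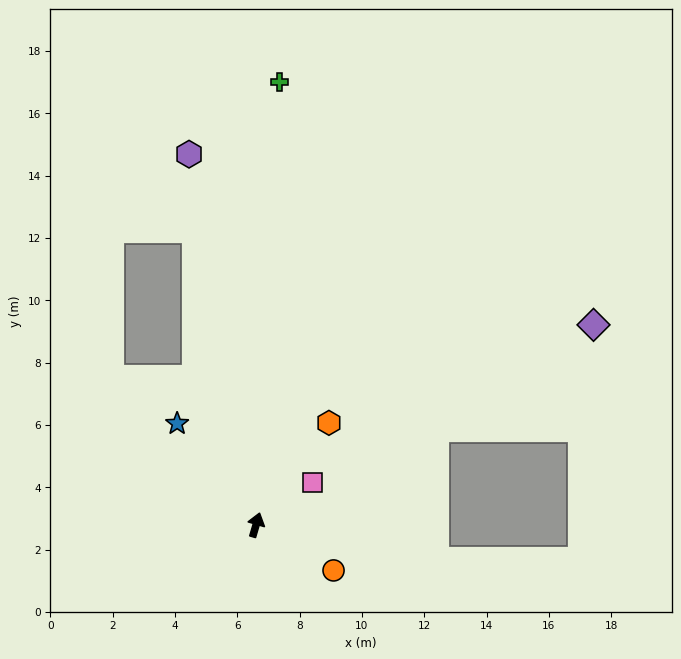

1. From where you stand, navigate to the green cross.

turn left 13°, forward 14.2 m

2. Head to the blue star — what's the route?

turn left 54°, forward 4.1 m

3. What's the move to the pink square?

turn right 37°, forward 2.3 m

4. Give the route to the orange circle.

turn right 104°, forward 2.9 m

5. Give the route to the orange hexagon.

turn right 19°, forward 4.0 m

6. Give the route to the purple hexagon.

turn left 27°, forward 12.1 m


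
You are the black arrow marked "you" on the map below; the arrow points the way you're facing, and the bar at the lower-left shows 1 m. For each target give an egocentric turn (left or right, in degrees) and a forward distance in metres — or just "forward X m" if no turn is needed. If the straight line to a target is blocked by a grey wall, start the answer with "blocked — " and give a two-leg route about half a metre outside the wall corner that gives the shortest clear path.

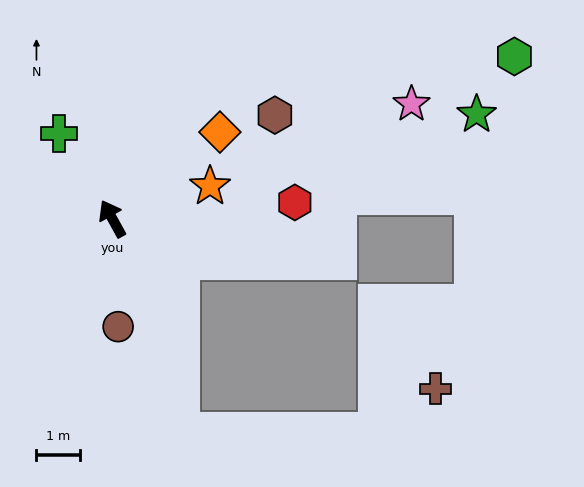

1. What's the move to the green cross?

turn left 3°, forward 2.3 m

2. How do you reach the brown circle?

turn left 154°, forward 2.5 m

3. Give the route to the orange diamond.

turn right 80°, forward 3.1 m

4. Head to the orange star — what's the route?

turn right 101°, forward 2.3 m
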